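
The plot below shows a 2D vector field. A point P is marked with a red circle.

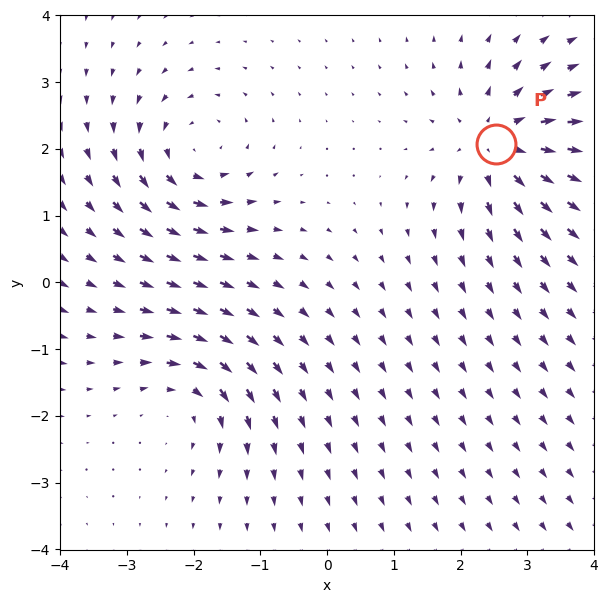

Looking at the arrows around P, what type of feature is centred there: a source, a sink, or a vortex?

At P (2.5, 2.1) the arrows spread outward. Divergence about +6, curl ≈0 — positive divergence with near-zero curl is a source.

source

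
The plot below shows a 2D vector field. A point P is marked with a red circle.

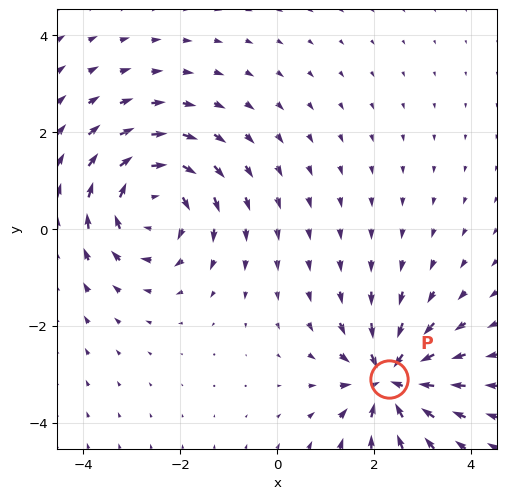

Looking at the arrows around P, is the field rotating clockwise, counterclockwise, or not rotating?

Near P at (2.3, -3.1) the arrows show no circulation. The curl there is ≈0.

not rotating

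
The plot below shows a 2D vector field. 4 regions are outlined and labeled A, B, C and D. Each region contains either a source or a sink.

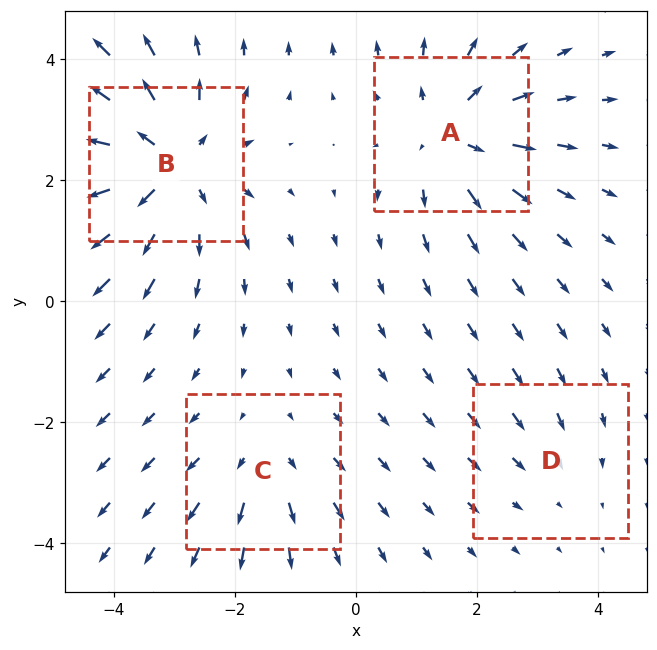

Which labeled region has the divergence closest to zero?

D

Divergence at each region's feature centre — A: about +5, B: about +7, C: about +3, D: about -2. Region D is closest to zero.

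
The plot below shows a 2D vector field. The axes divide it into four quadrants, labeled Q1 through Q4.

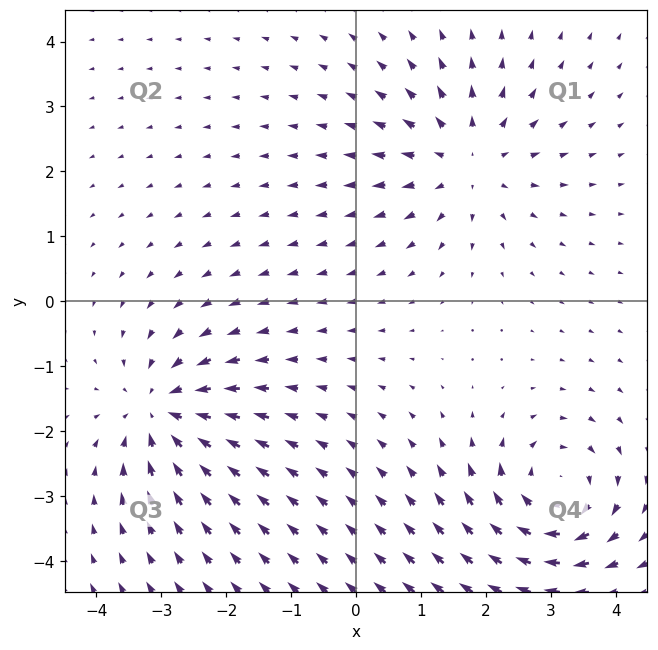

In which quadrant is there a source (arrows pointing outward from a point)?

Q1

The source sits at approximately (1.7, 2.2), which lies in quadrant Q1. The divergence there is about +4, positive as expected for a source.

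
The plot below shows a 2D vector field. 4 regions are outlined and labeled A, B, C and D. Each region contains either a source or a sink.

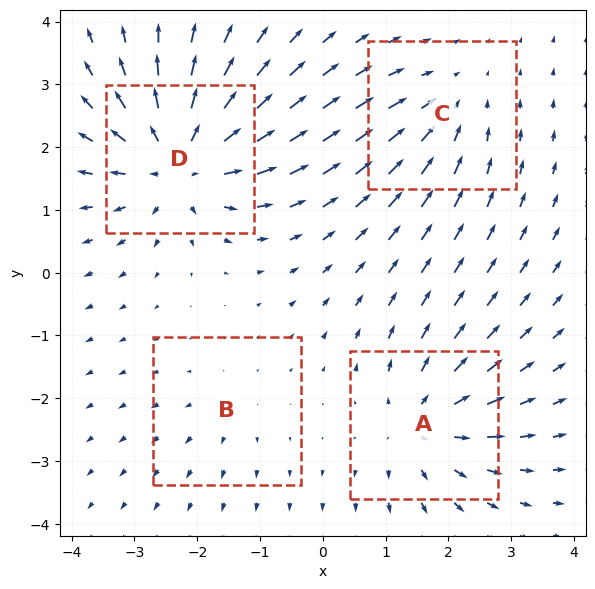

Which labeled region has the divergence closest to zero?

B

Divergence at each region's feature centre — A: about +5, B: about +2, C: about -3, D: about +7. Region B is closest to zero.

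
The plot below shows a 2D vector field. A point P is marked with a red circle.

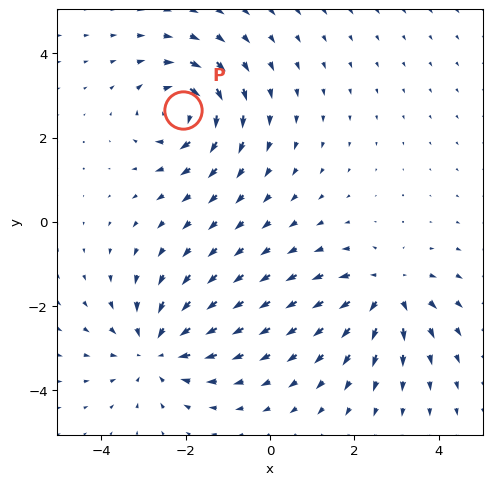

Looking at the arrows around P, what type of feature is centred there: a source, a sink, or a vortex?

At P (-2.1, 2.6) the arrows circulate clockwise. Divergence ≈0, curl about -4 — near-zero divergence with nonzero curl is a vortex.

vortex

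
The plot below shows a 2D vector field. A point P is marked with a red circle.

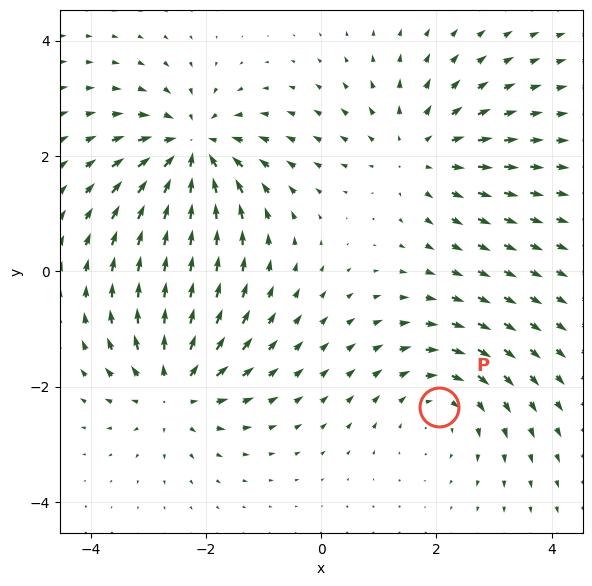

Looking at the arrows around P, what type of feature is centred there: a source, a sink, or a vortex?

vortex

At P (2.1, -2.4) the arrows circulate clockwise. Divergence ≈0, curl about -2 — near-zero divergence with nonzero curl is a vortex.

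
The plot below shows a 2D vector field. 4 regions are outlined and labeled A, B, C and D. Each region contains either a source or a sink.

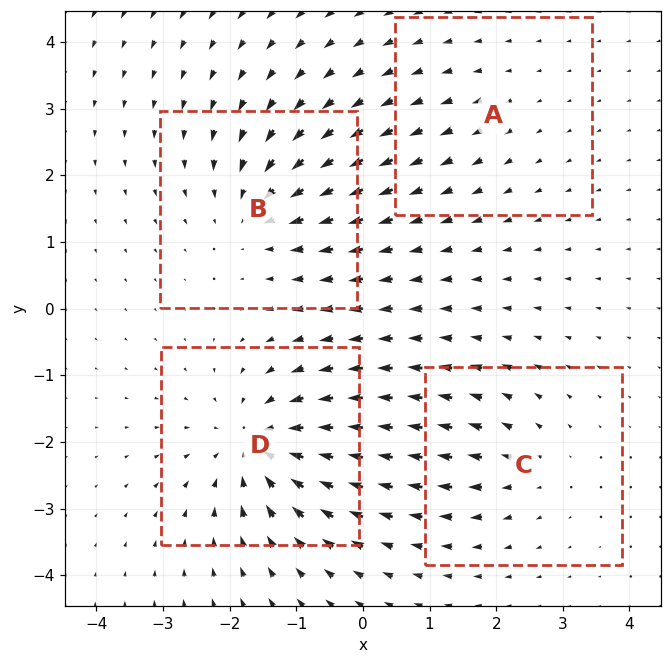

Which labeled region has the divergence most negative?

D

Divergence at each region's feature centre — A: about +2, B: about -5, C: about +3, D: about -6. Region D is most negative.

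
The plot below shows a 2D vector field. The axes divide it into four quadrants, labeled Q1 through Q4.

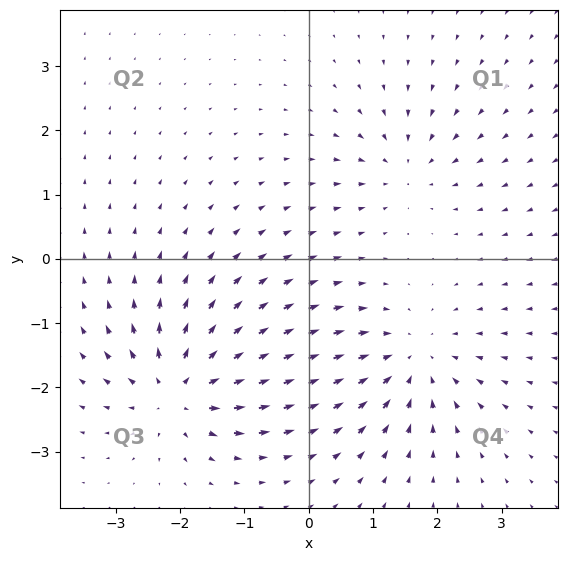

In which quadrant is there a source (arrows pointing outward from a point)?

Q3

The source sits at approximately (-2.0, -2.0), which lies in quadrant Q3. The divergence there is about +6, positive as expected for a source.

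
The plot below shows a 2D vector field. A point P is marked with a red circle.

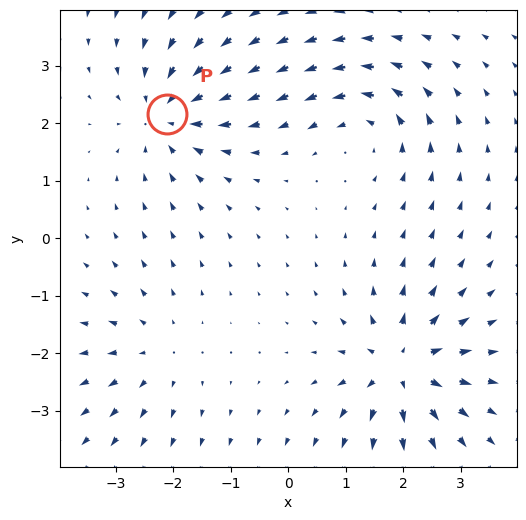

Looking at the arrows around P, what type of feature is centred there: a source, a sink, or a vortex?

sink

At P (-2.1, 2.2) the arrows converge inward. Divergence about -5, curl ≈0 — negative divergence with near-zero curl is a sink.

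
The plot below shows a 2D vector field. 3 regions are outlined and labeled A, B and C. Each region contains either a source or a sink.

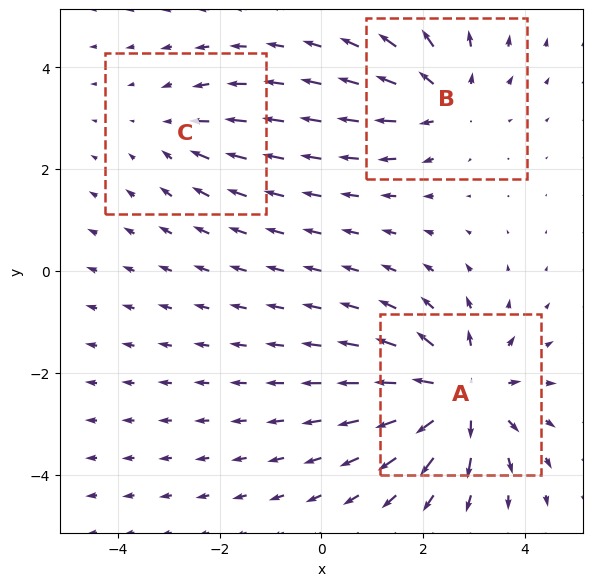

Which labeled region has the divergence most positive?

Divergence at each region's feature centre — A: about +5, B: about +3, C: about -2. Region A is most positive.

A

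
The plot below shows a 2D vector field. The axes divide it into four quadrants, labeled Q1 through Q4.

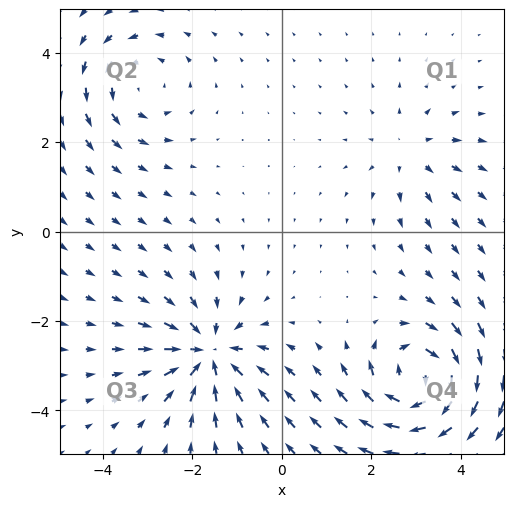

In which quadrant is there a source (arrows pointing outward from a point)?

The source sits at approximately (2.9, 1.8), which lies in quadrant Q1. The divergence there is about +3, positive as expected for a source.

Q1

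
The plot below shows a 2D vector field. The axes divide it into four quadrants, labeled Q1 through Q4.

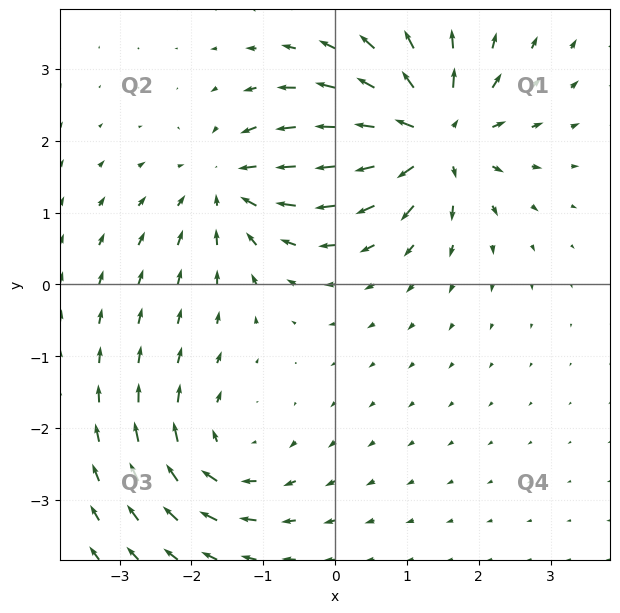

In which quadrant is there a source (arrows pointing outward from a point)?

The source sits at approximately (1.4, 2.1), which lies in quadrant Q1. The divergence there is about +6, positive as expected for a source.

Q1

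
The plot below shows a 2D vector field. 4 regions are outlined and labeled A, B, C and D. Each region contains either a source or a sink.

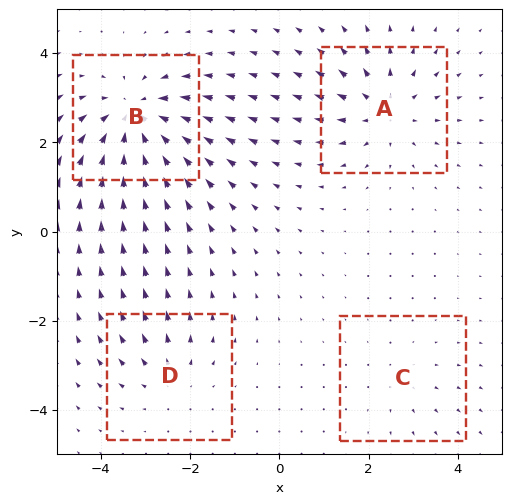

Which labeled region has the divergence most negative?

B

Divergence at each region's feature centre — A: about +4, B: about -6, C: about +2, D: about +3. Region B is most negative.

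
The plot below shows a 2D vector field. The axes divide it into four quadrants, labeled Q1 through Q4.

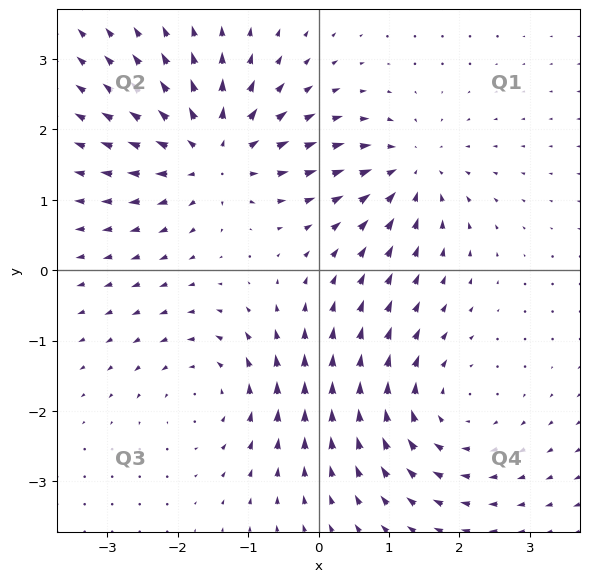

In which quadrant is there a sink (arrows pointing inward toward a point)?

The sink sits at approximately (1.3, 1.4), which lies in quadrant Q1. The divergence there is about -4, negative as expected for a sink.

Q1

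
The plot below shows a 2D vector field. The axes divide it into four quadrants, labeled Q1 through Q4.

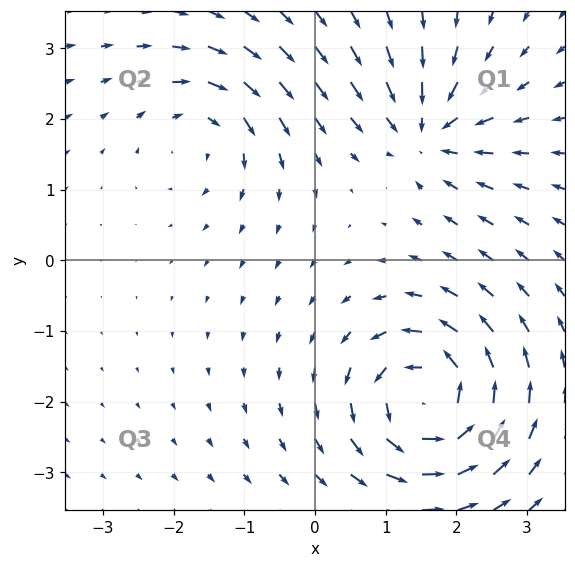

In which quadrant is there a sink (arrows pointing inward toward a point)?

Q1

The sink sits at approximately (1.6, 1.8), which lies in quadrant Q1. The divergence there is about -4, negative as expected for a sink.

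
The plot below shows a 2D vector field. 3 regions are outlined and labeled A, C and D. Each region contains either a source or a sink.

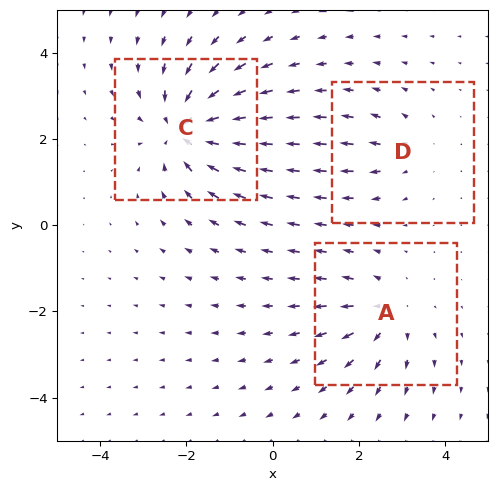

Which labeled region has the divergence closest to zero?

Divergence at each region's feature centre — A: about +3, C: about -5, D: about +2. Region D is closest to zero.

D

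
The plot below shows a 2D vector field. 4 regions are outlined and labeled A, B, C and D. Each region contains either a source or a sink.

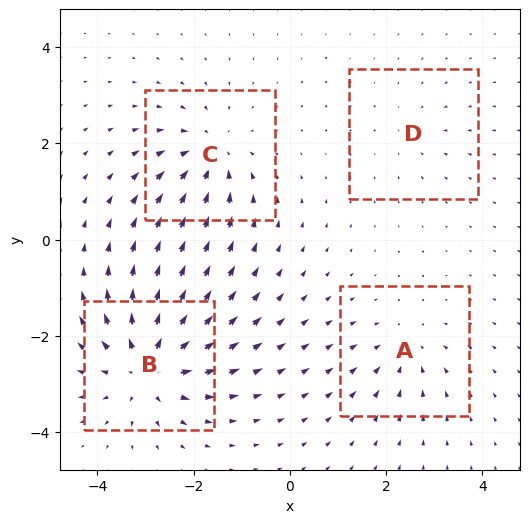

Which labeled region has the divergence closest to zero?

Divergence at each region's feature centre — A: about -4, B: about +8, C: about -6, D: about -2. Region D is closest to zero.

D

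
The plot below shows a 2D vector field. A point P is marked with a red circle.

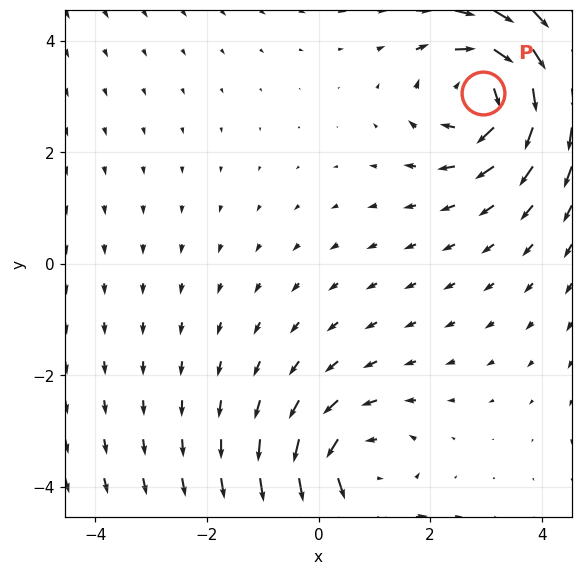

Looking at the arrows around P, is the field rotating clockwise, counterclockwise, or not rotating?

clockwise

Near P at (2.9, 3.1) the arrows circulate clockwise. The curl (z-component) there is about -3; negative curl means clockwise rotation.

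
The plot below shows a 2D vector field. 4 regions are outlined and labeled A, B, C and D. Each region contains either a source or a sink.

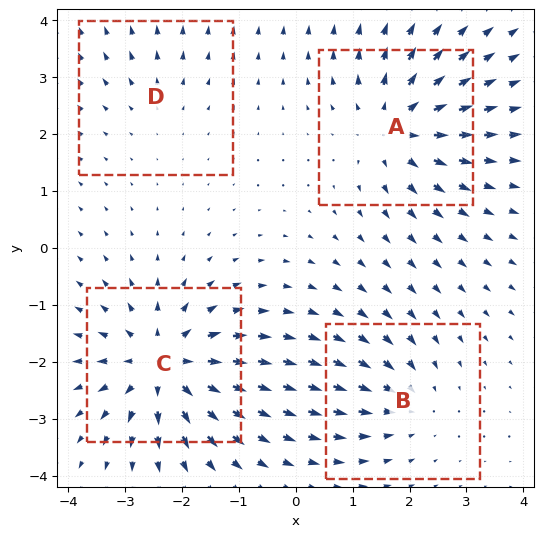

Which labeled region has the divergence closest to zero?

Divergence at each region's feature centre — A: about +6, B: about -4, C: about +7, D: about +2. Region D is closest to zero.

D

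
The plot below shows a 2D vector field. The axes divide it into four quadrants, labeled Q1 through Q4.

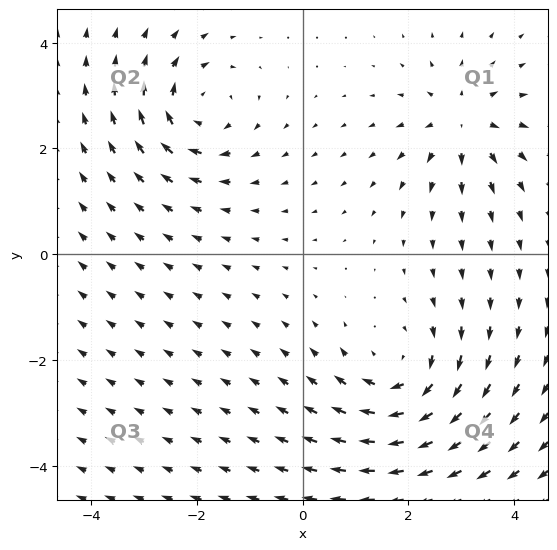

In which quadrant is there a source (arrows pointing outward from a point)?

Q1

The source sits at approximately (3.0, 2.5), which lies in quadrant Q1. The divergence there is about +4, positive as expected for a source.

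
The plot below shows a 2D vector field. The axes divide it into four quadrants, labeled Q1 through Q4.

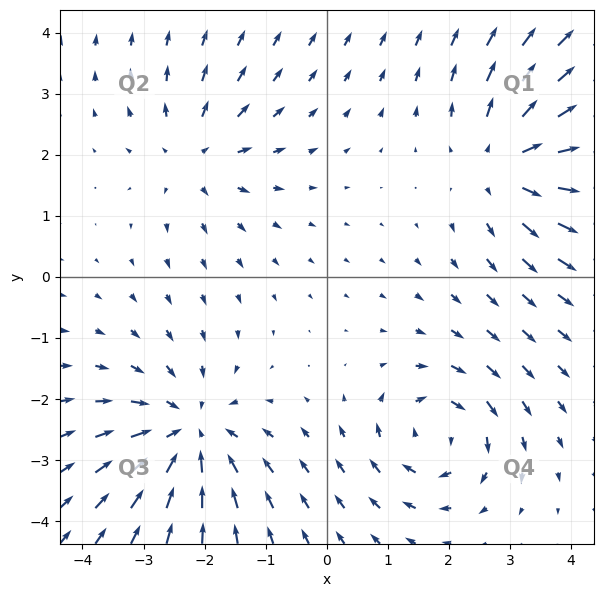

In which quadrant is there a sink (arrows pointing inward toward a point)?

Q3

The sink sits at approximately (-2.3, -2.6), which lies in quadrant Q3. The divergence there is about -4, negative as expected for a sink.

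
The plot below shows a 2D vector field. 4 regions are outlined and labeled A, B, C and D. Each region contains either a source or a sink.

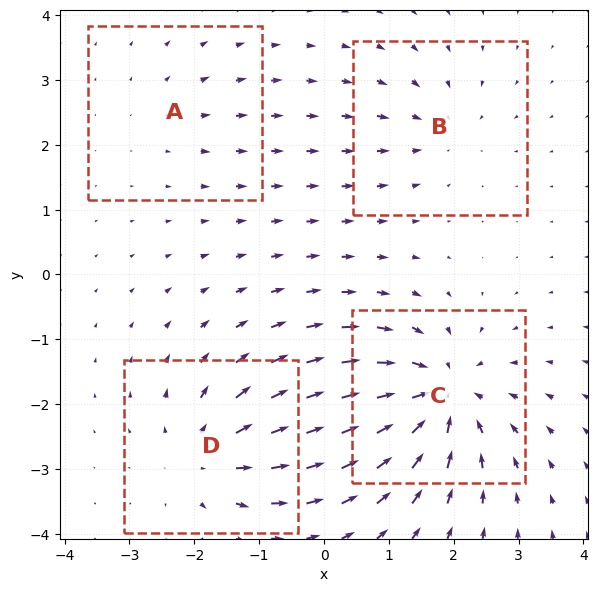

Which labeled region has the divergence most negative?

Divergence at each region's feature centre — A: about +2, B: about -3, C: about -7, D: about +5. Region C is most negative.

C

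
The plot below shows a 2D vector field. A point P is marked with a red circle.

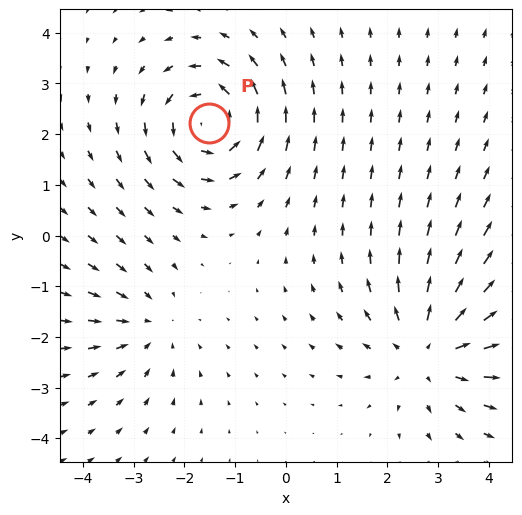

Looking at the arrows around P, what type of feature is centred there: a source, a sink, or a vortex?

vortex

At P (-1.5, 2.2) the arrows circulate counterclockwise. Divergence ≈0, curl about +4 — near-zero divergence with nonzero curl is a vortex.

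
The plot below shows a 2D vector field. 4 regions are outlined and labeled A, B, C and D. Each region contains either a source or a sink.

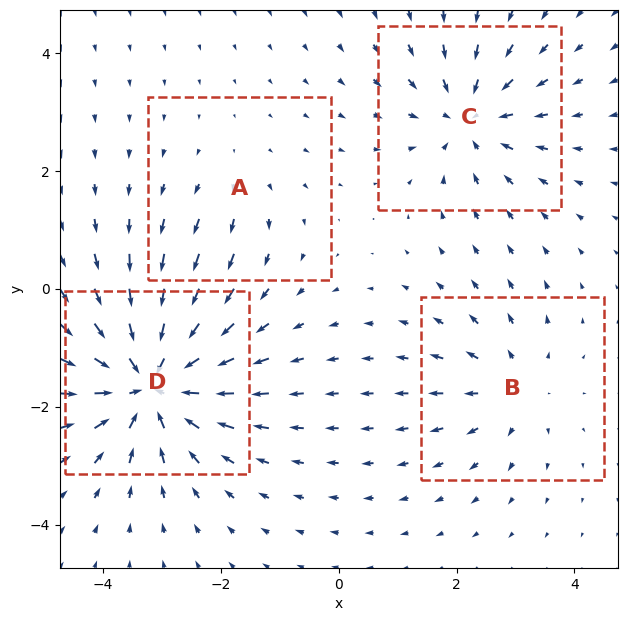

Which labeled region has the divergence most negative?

Divergence at each region's feature centre — A: about +2, B: about +3, C: about -5, D: about -8. Region D is most negative.

D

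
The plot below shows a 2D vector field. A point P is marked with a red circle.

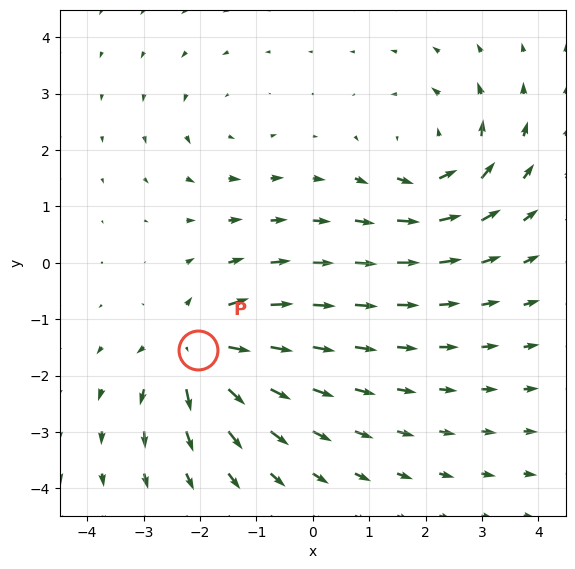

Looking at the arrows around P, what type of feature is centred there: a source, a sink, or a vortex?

At P (-2.0, -1.6) the arrows spread outward. Divergence about +6, curl ≈0 — positive divergence with near-zero curl is a source.

source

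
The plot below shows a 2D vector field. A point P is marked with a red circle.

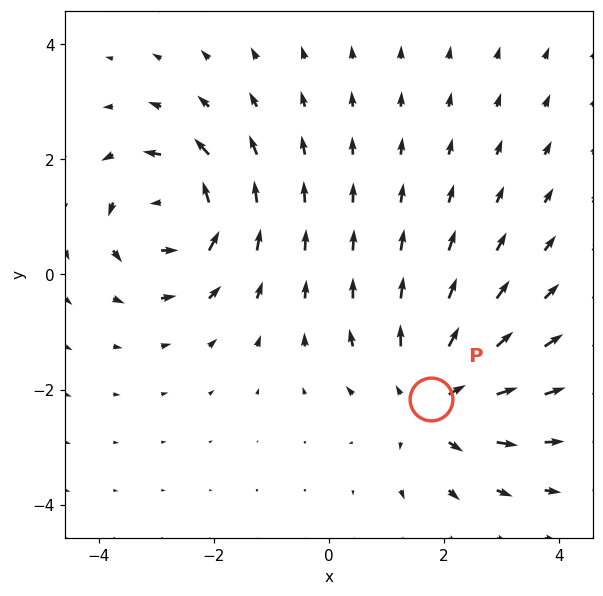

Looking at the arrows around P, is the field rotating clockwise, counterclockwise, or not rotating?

not rotating

Near P at (1.8, -2.2) the arrows show no circulation. The curl there is ≈0.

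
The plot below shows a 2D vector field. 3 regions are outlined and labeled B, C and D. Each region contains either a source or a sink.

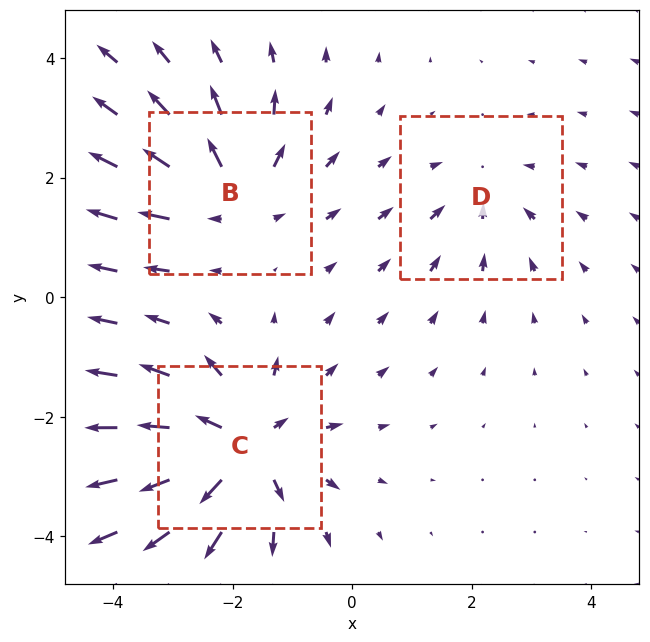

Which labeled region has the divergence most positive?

C

Divergence at each region's feature centre — B: about +4, C: about +5, D: about -2. Region C is most positive.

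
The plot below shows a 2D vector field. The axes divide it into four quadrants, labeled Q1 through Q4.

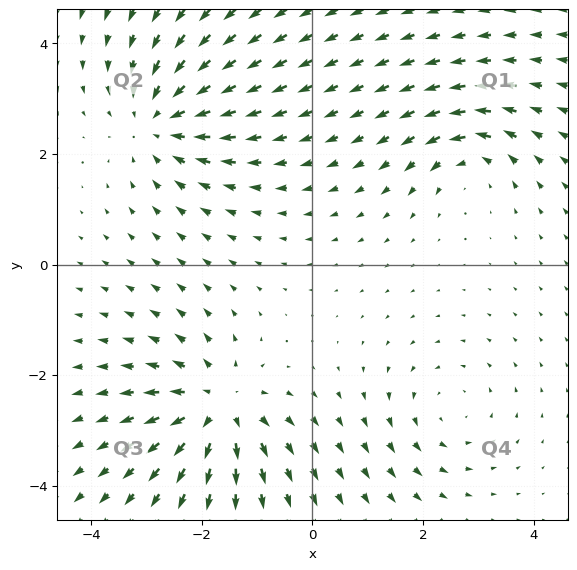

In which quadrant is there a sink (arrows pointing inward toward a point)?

The sink sits at approximately (-2.7, 2.6), which lies in quadrant Q2. The divergence there is about -4, negative as expected for a sink.

Q2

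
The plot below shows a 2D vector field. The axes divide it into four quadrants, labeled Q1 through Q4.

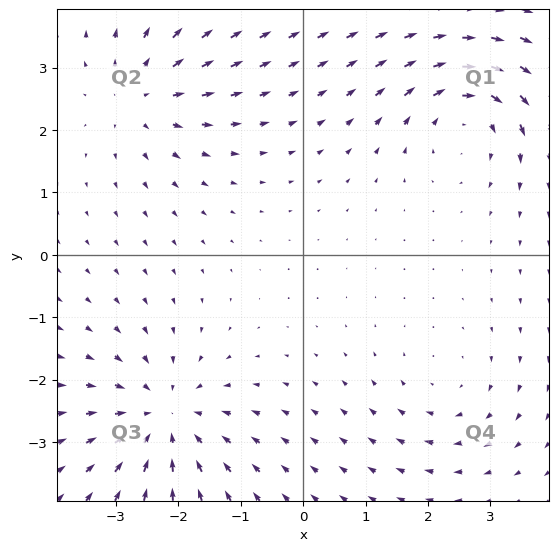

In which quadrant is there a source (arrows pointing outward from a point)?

Q2

The source sits at approximately (-2.6, 2.5), which lies in quadrant Q2. The divergence there is about +4, positive as expected for a source.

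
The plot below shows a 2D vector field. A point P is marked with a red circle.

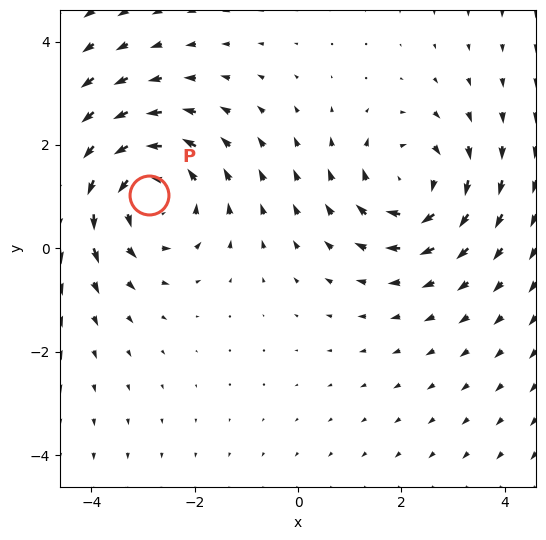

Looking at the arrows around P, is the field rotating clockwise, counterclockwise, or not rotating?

Near P at (-2.9, 1.0) the arrows circulate counterclockwise. The curl (z-component) there is about +3; positive curl means counterclockwise rotation.

counterclockwise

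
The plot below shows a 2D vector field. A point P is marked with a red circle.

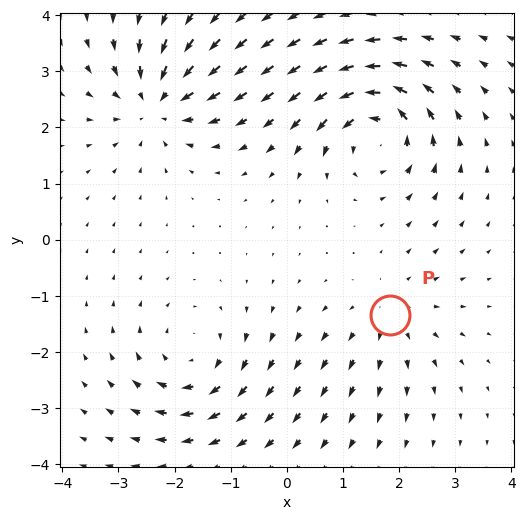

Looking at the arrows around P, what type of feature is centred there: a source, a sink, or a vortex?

At P (1.8, -1.3) the arrows spread outward. Divergence about +3, curl ≈0 — positive divergence with near-zero curl is a source.

source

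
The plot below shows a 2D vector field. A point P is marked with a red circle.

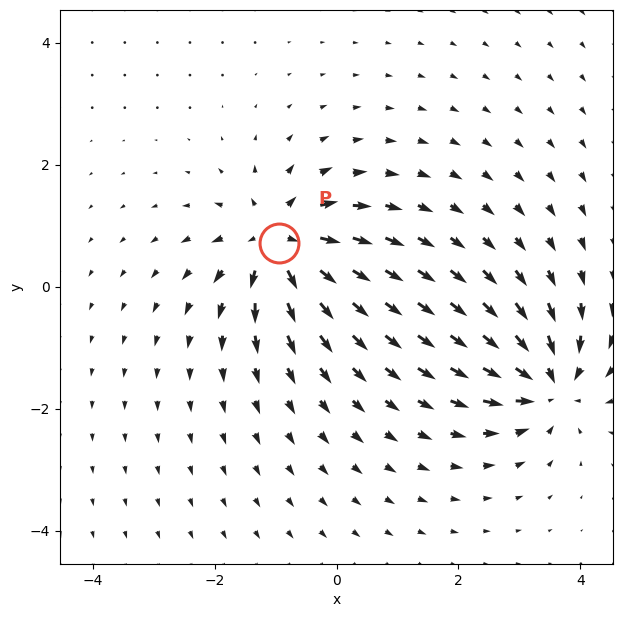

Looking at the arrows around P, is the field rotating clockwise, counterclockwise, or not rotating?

Near P at (-0.9, 0.7) the arrows show no circulation. The curl there is ≈0.

not rotating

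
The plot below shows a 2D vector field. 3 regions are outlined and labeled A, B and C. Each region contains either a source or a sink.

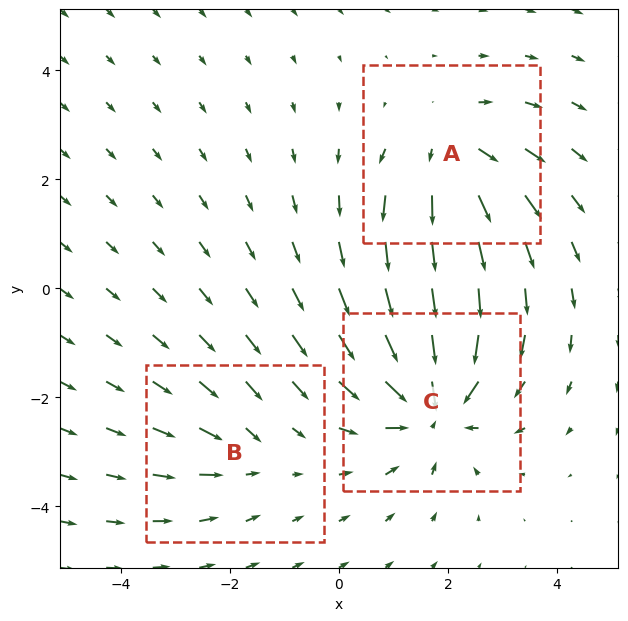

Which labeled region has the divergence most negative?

C

Divergence at each region's feature centre — A: about +3, B: about -2, C: about -5. Region C is most negative.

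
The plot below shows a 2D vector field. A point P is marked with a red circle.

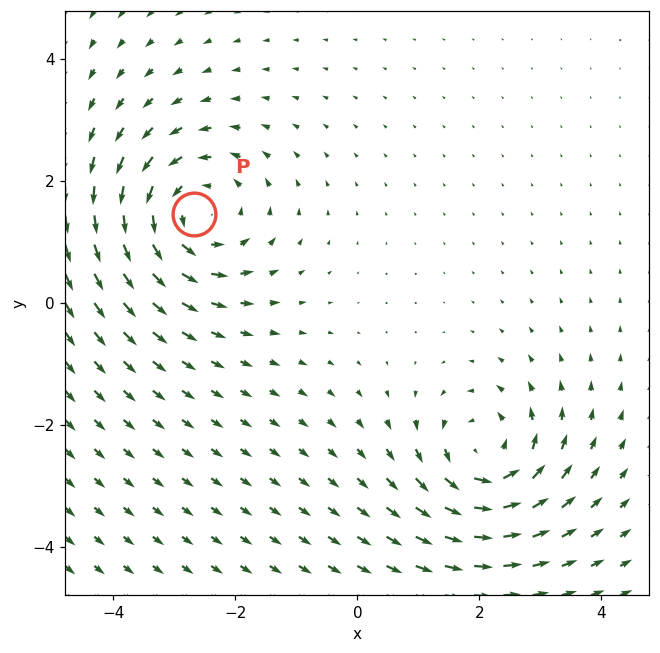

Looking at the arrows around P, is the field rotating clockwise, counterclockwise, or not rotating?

counterclockwise

Near P at (-2.7, 1.5) the arrows circulate counterclockwise. The curl (z-component) there is about +5; positive curl means counterclockwise rotation.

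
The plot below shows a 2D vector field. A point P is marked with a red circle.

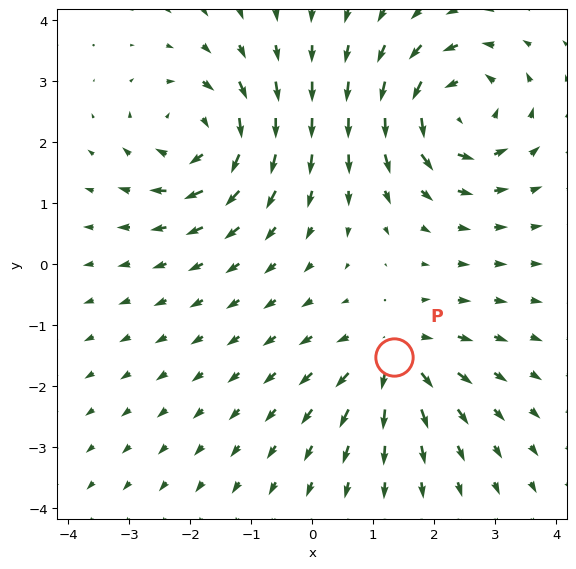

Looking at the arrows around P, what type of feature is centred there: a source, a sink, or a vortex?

At P (1.3, -1.5) the arrows spread outward. Divergence about +5, curl ≈0 — positive divergence with near-zero curl is a source.

source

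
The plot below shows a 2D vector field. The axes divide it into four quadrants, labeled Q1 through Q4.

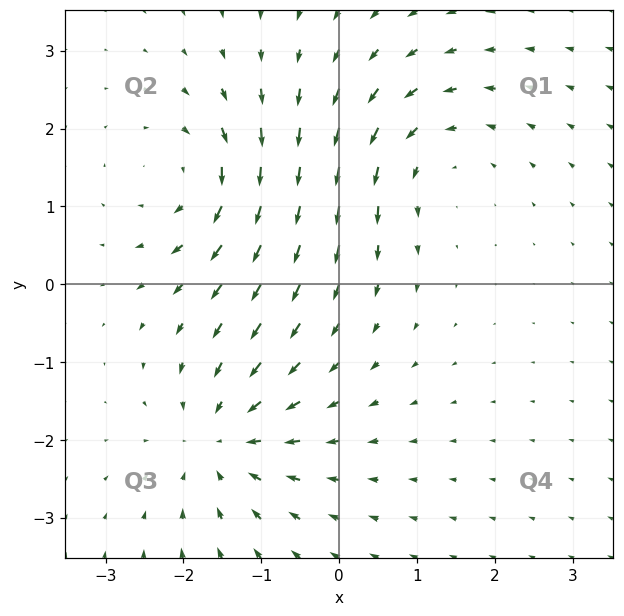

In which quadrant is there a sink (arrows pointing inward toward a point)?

The sink sits at approximately (-1.5, -2.0), which lies in quadrant Q3. The divergence there is about -5, negative as expected for a sink.

Q3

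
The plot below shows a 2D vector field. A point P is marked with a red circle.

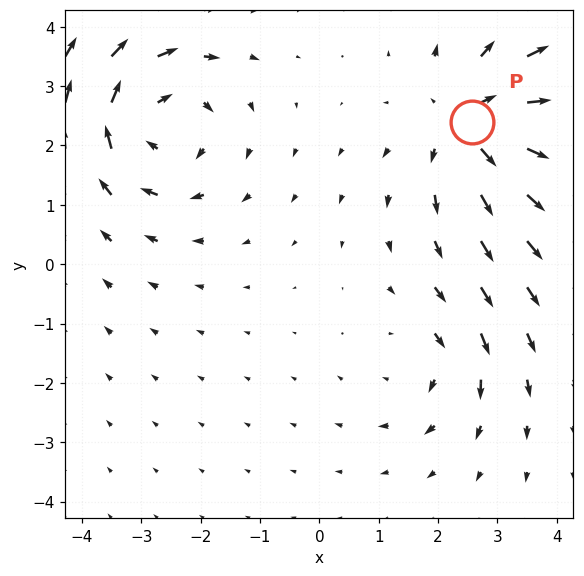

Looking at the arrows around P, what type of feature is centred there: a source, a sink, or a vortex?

source

At P (2.6, 2.4) the arrows spread outward. Divergence about +5, curl ≈0 — positive divergence with near-zero curl is a source.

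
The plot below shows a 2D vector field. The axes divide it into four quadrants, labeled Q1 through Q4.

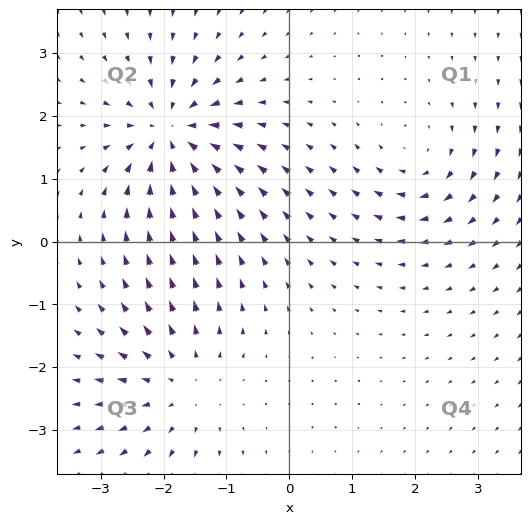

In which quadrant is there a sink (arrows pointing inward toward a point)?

The sink sits at approximately (-1.9, 1.7), which lies in quadrant Q2. The divergence there is about -7, negative as expected for a sink.

Q2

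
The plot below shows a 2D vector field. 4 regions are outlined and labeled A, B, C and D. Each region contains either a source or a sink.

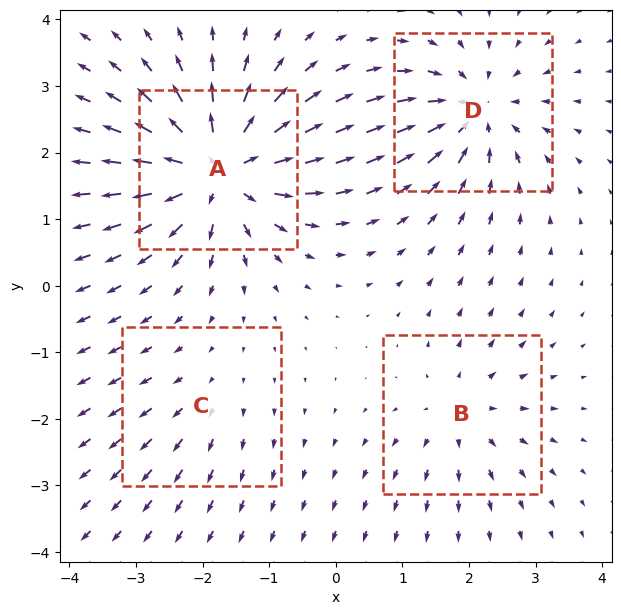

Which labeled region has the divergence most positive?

Divergence at each region's feature centre — A: about +9, B: about +4, C: about +2, D: about -6. Region A is most positive.

A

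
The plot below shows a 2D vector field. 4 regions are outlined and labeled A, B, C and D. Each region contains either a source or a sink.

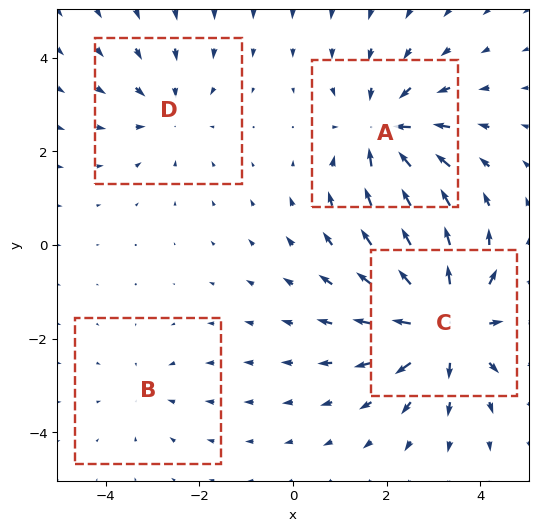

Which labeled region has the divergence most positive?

Divergence at each region's feature centre — A: about -5, B: about -2, C: about +6, D: about -3. Region C is most positive.

C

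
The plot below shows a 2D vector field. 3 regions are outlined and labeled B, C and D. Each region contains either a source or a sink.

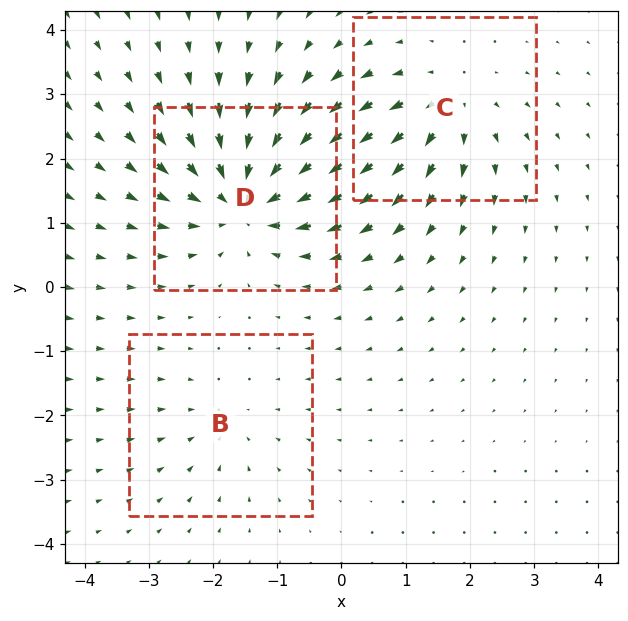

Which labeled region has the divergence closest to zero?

Divergence at each region's feature centre — B: about -2, C: about +3, D: about -5. Region B is closest to zero.

B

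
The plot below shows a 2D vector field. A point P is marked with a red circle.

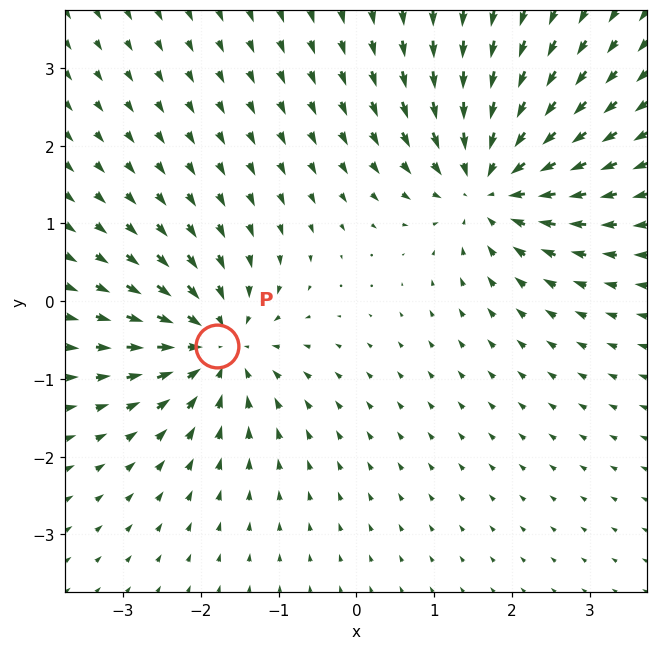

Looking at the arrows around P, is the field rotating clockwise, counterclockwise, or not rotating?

Near P at (-1.8, -0.6) the arrows show no circulation. The curl there is ≈0.

not rotating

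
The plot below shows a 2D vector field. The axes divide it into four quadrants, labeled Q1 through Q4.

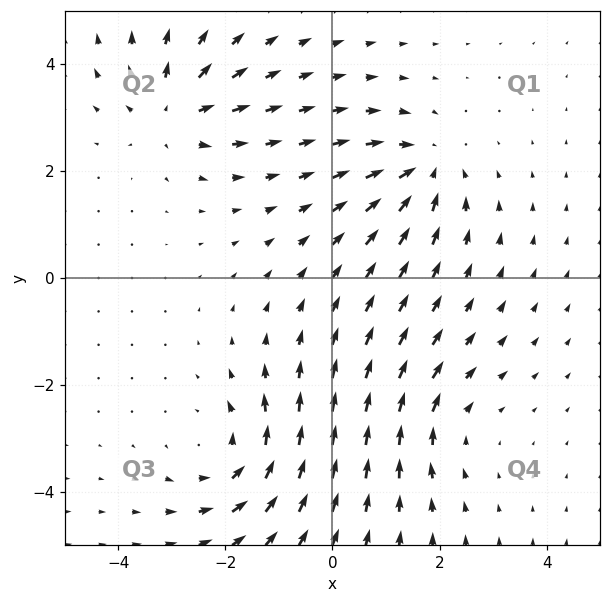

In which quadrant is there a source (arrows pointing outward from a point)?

Q2

The source sits at approximately (-3.0, 3.1), which lies in quadrant Q2. The divergence there is about +4, positive as expected for a source.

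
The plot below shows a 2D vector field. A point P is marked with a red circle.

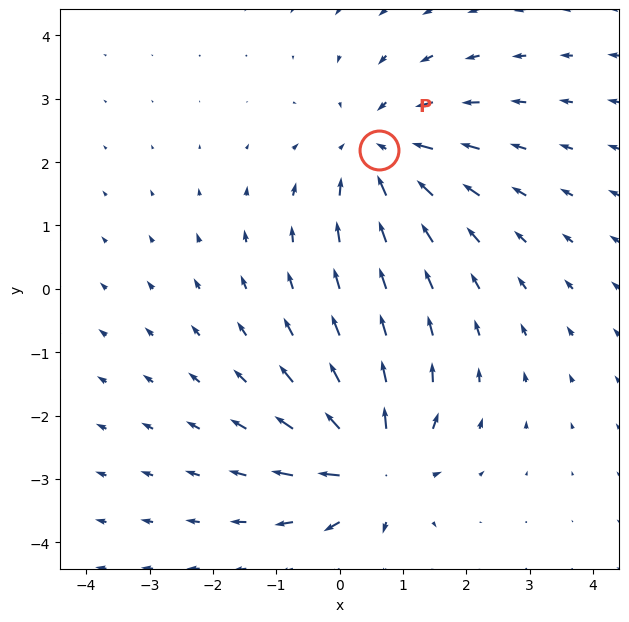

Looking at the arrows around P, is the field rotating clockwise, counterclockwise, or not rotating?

Near P at (0.6, 2.2) the arrows show no circulation. The curl there is ≈0.

not rotating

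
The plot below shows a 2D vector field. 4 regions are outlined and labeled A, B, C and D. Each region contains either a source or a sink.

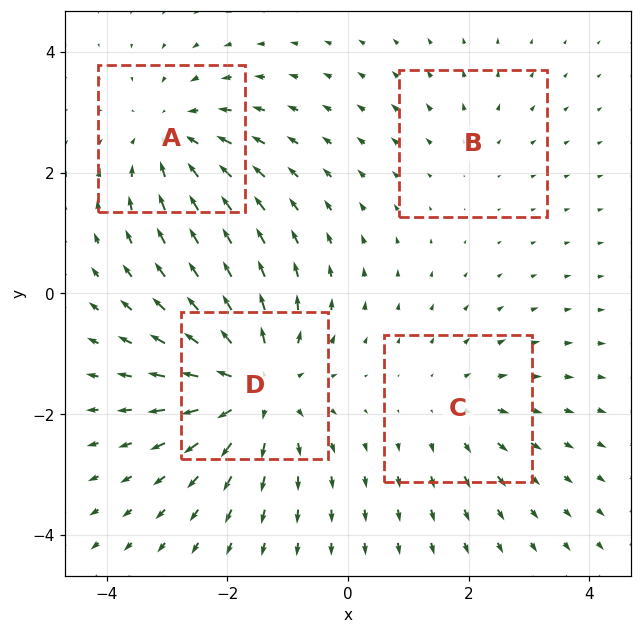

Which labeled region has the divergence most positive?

D

Divergence at each region's feature centre — A: about -4, B: about +2, C: about +3, D: about +6. Region D is most positive.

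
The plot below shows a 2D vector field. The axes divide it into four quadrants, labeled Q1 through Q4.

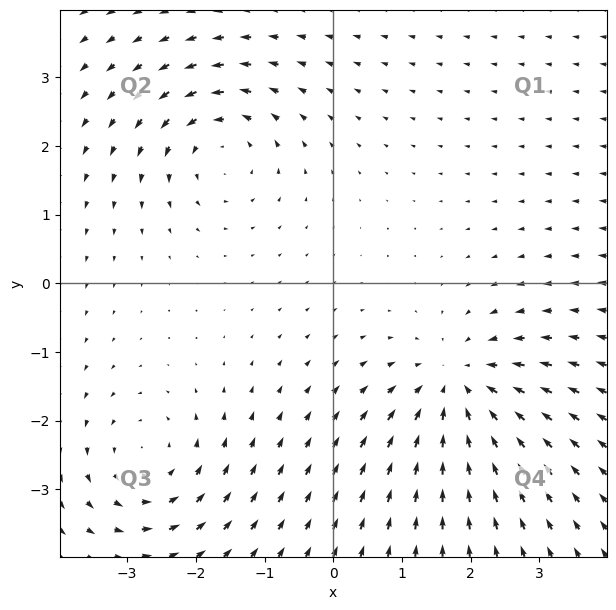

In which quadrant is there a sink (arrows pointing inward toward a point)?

The sink sits at approximately (1.8, -1.5), which lies in quadrant Q4. The divergence there is about -5, negative as expected for a sink.

Q4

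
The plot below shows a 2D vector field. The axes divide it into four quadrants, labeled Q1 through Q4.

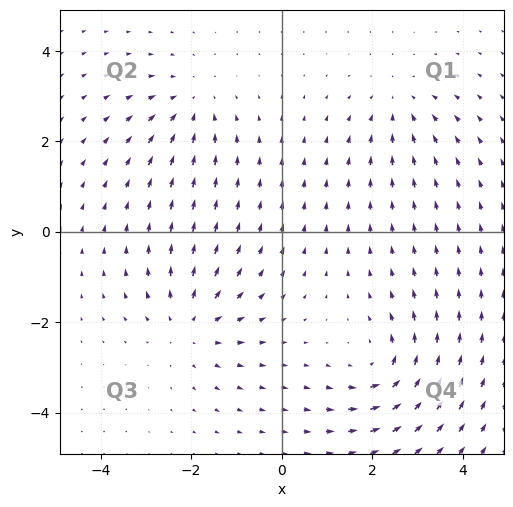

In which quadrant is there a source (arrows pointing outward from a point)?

The source sits at approximately (-2.0, -2.1), which lies in quadrant Q3. The divergence there is about +4, positive as expected for a source.

Q3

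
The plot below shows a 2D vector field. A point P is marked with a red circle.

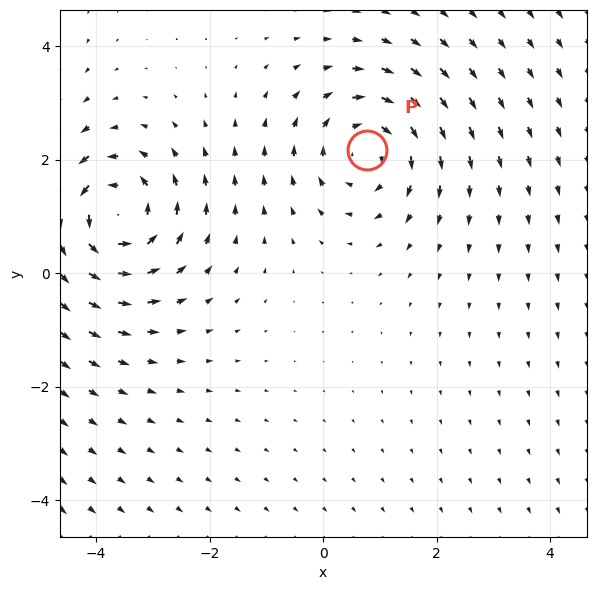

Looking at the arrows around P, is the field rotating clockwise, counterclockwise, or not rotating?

Near P at (0.8, 2.2) the arrows circulate clockwise. The curl (z-component) there is about -3; negative curl means clockwise rotation.

clockwise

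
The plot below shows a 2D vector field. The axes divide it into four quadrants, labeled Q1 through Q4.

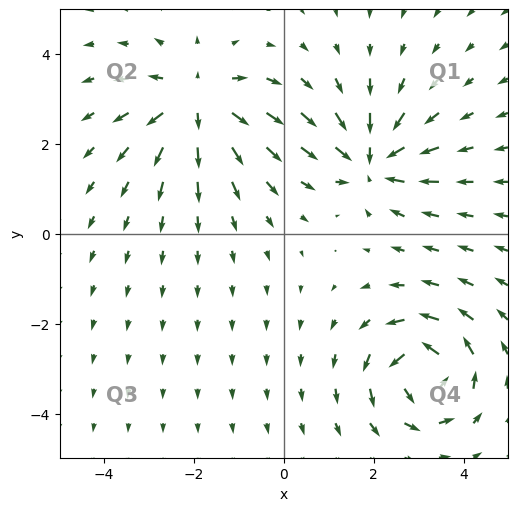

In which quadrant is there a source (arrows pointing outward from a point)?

The source sits at approximately (-1.9, 2.9), which lies in quadrant Q2. The divergence there is about +4, positive as expected for a source.

Q2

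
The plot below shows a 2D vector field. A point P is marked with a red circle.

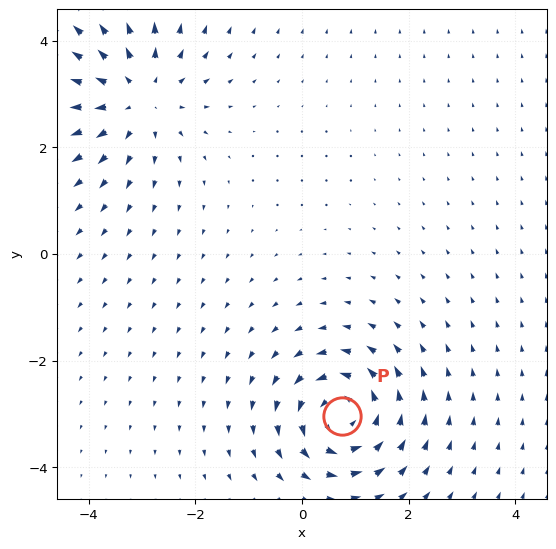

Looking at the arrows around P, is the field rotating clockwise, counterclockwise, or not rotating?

counterclockwise

Near P at (0.8, -3.0) the arrows circulate counterclockwise. The curl (z-component) there is about +4; positive curl means counterclockwise rotation.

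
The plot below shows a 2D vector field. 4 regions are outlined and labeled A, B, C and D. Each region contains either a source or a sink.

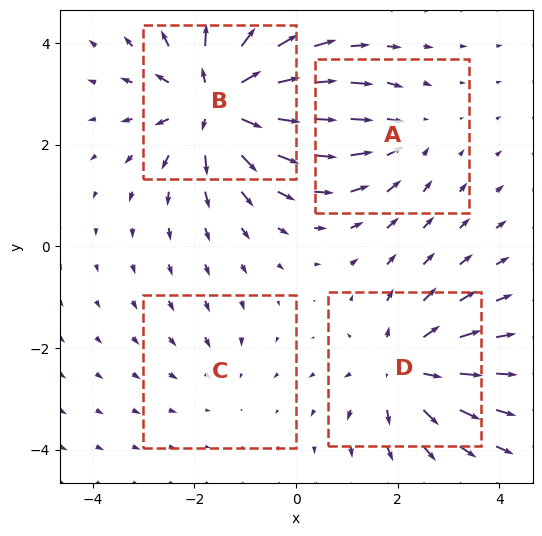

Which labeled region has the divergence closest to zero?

Divergence at each region's feature centre — A: about -3, B: about +7, C: about -2, D: about +5. Region C is closest to zero.

C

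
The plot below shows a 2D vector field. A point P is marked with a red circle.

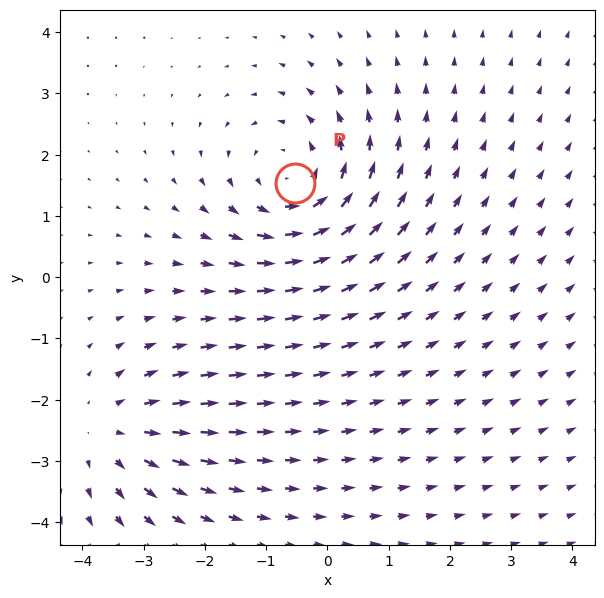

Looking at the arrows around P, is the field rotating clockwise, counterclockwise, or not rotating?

Near P at (-0.5, 1.5) the arrows circulate counterclockwise. The curl (z-component) there is about +4; positive curl means counterclockwise rotation.

counterclockwise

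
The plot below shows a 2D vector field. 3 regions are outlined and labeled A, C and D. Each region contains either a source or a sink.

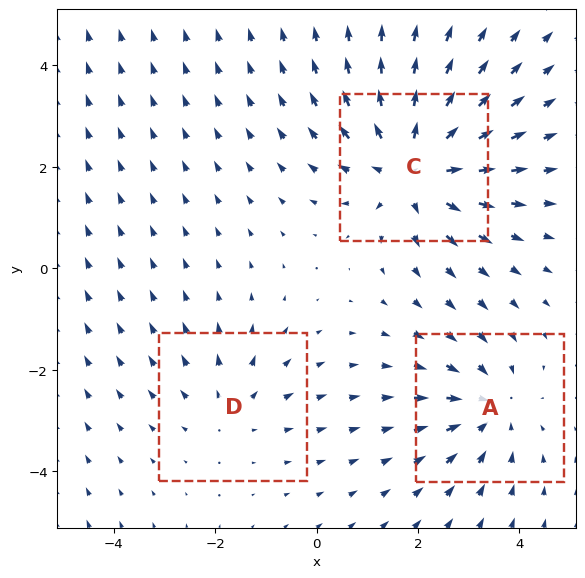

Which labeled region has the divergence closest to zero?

Divergence at each region's feature centre — A: about -3, C: about +4, D: about +2. Region D is closest to zero.

D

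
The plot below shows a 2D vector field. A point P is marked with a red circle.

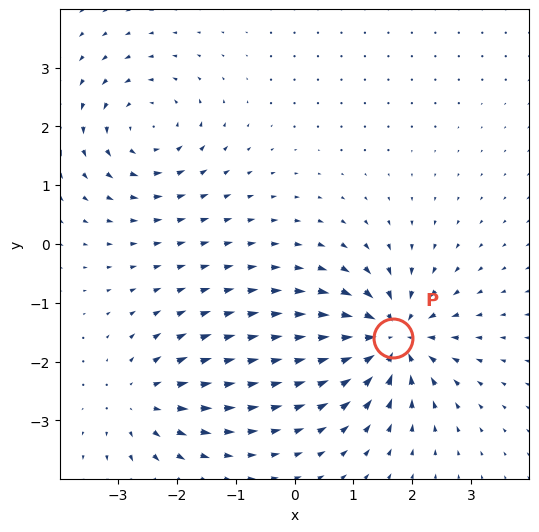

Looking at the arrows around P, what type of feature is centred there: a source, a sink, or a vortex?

sink

At P (1.7, -1.6) the arrows converge inward. Divergence about -7, curl ≈0 — negative divergence with near-zero curl is a sink.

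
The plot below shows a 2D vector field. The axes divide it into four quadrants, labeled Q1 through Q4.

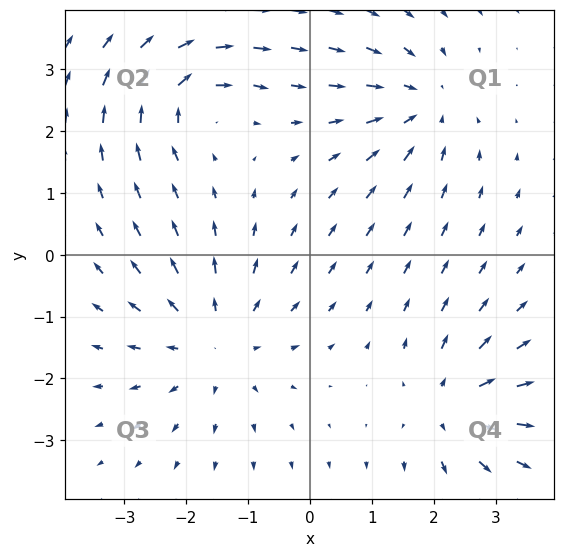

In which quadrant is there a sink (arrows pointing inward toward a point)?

The sink sits at approximately (1.8, 2.4), which lies in quadrant Q1. The divergence there is about -3, negative as expected for a sink.

Q1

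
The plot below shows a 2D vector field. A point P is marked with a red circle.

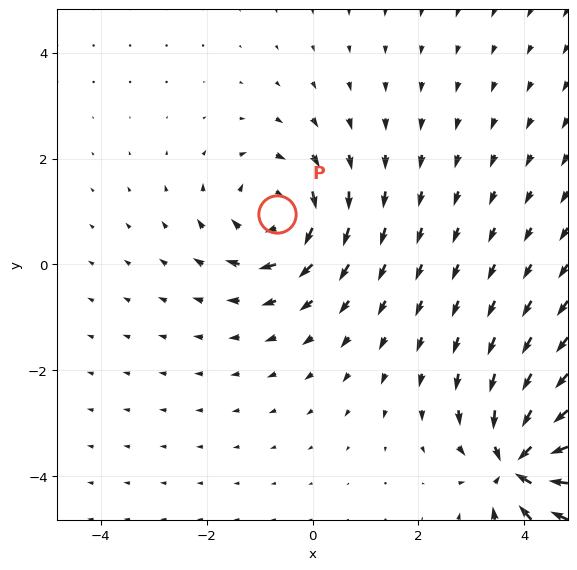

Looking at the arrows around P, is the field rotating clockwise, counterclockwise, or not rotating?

Near P at (-0.7, 1.0) the arrows circulate clockwise. The curl (z-component) there is about -3; negative curl means clockwise rotation.

clockwise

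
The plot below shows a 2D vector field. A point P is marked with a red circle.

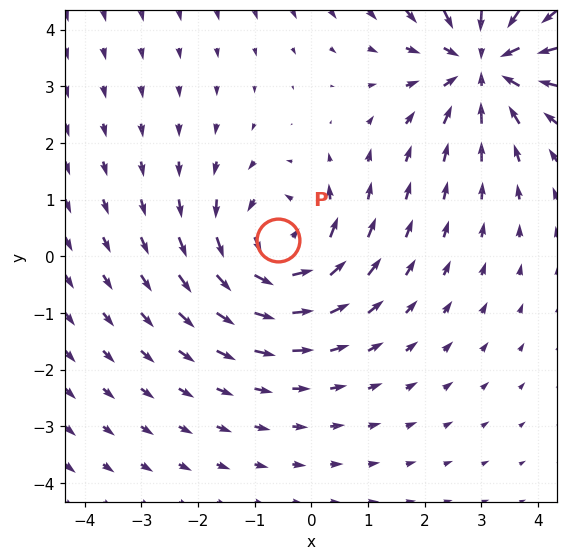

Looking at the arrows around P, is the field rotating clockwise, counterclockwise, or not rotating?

counterclockwise

Near P at (-0.6, 0.3) the arrows circulate counterclockwise. The curl (z-component) there is about +4; positive curl means counterclockwise rotation.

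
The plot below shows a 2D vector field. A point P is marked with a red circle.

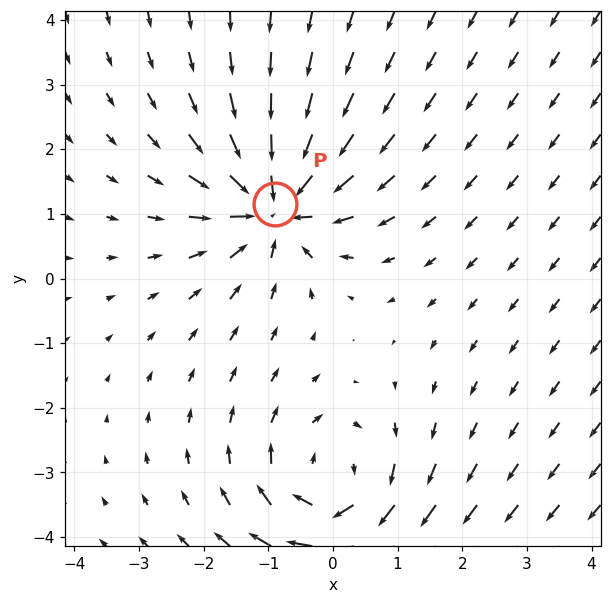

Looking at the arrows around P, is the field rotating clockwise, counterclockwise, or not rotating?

Near P at (-0.9, 1.1) the arrows show no circulation. The curl there is ≈0.

not rotating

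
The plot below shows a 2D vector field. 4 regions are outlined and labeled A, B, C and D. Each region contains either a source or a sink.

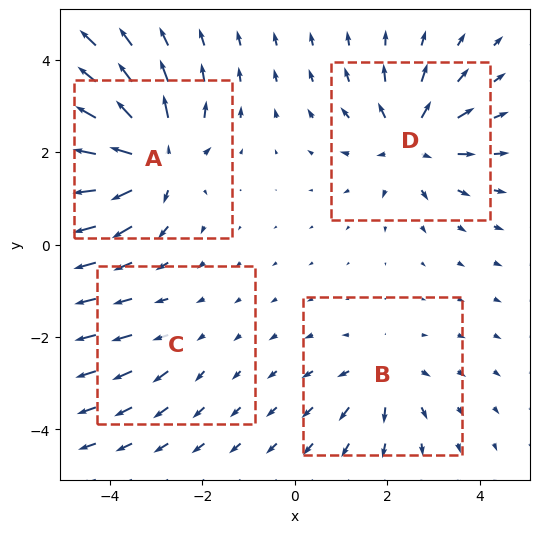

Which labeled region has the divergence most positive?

Divergence at each region's feature centre — A: about +9, B: about +4, C: about +2, D: about +6. Region A is most positive.

A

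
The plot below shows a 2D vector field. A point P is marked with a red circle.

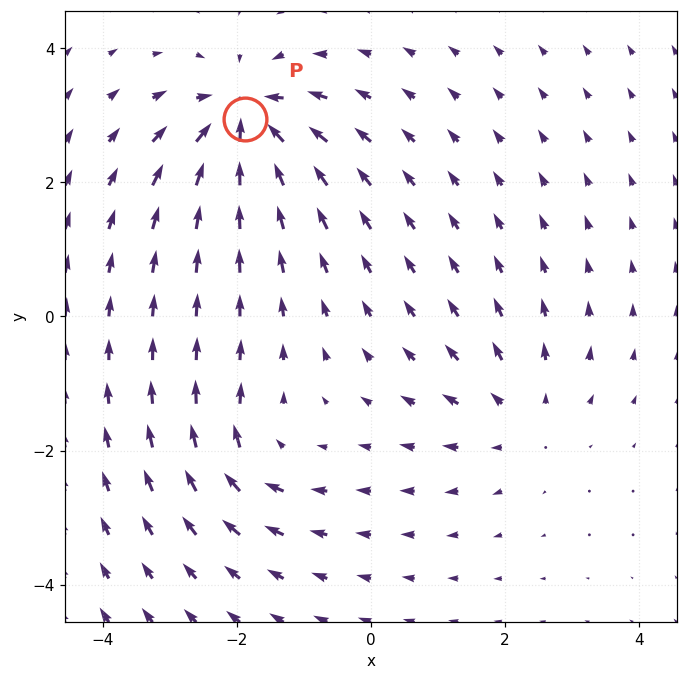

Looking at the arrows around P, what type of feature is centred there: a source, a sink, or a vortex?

At P (-1.9, 2.9) the arrows converge inward. Divergence about -7, curl ≈0 — negative divergence with near-zero curl is a sink.

sink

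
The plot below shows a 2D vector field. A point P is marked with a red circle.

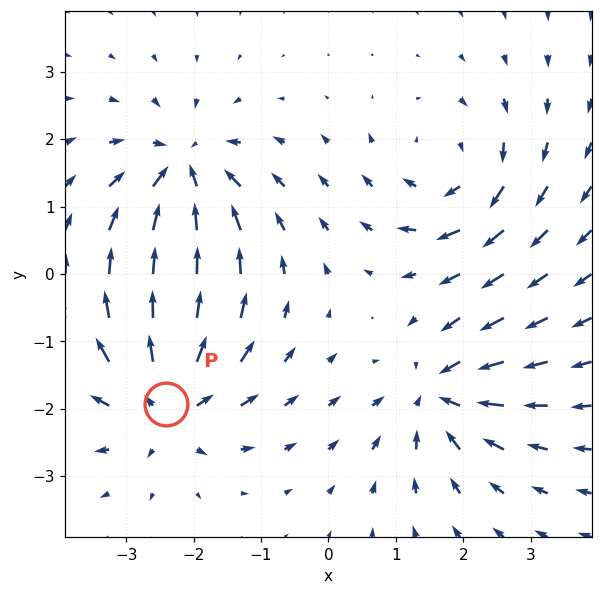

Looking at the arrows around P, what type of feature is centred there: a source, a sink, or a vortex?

At P (-2.4, -1.9) the arrows spread outward. Divergence about +5, curl ≈0 — positive divergence with near-zero curl is a source.

source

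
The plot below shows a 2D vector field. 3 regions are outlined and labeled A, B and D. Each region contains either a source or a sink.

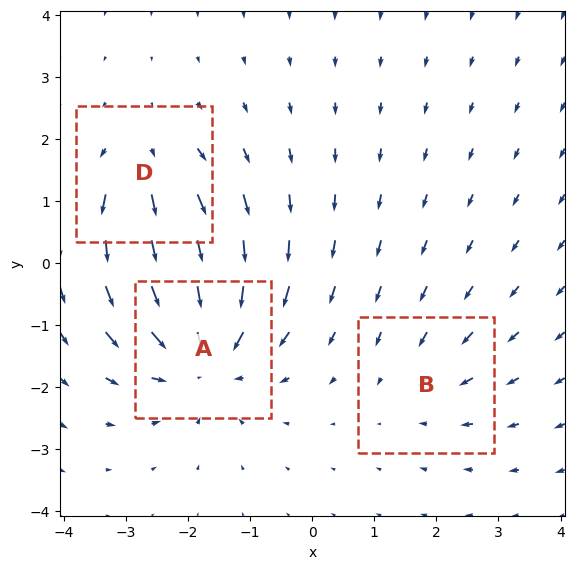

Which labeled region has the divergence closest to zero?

Divergence at each region's feature centre — A: about -5, B: about -2, D: about +3. Region B is closest to zero.

B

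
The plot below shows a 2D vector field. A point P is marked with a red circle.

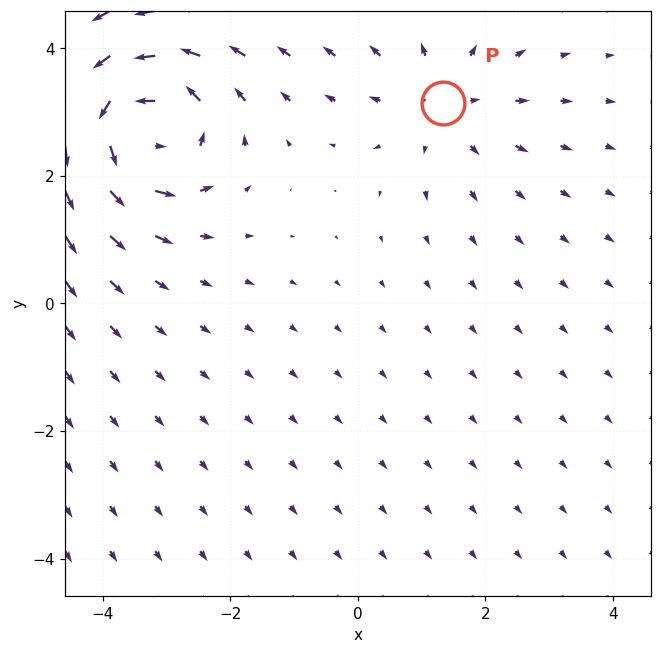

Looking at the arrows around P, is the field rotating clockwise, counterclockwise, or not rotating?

not rotating

Near P at (1.3, 3.1) the arrows show no circulation. The curl there is ≈0.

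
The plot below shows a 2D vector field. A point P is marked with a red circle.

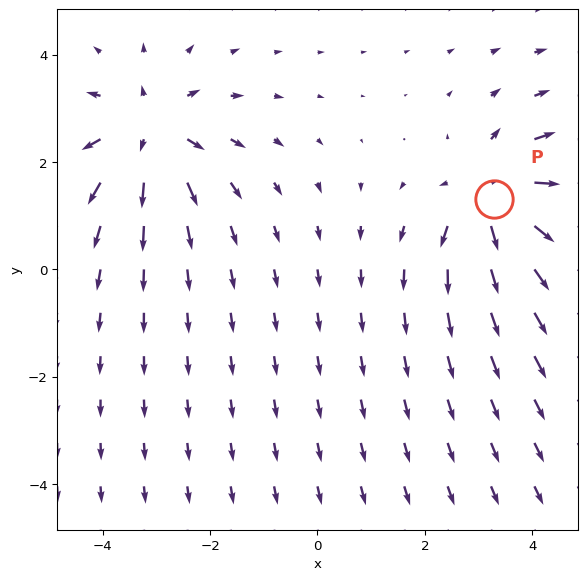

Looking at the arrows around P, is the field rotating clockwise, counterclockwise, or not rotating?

Near P at (3.3, 1.3) the arrows show no circulation. The curl there is ≈0.

not rotating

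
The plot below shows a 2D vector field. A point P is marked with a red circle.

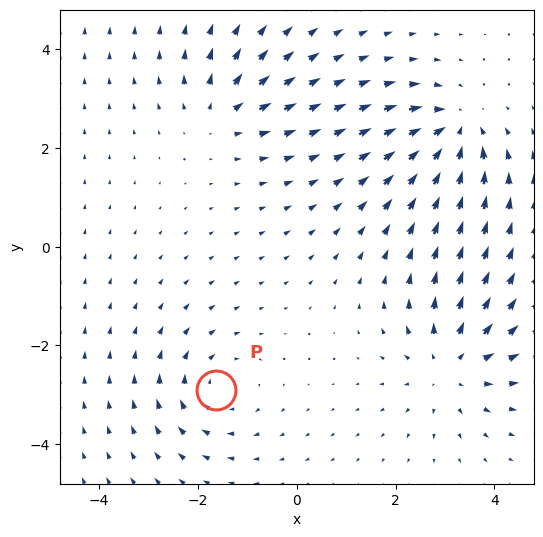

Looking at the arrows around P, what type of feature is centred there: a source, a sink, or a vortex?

At P (-1.6, -2.9) the arrows circulate clockwise. Divergence ≈0, curl about -4 — near-zero divergence with nonzero curl is a vortex.

vortex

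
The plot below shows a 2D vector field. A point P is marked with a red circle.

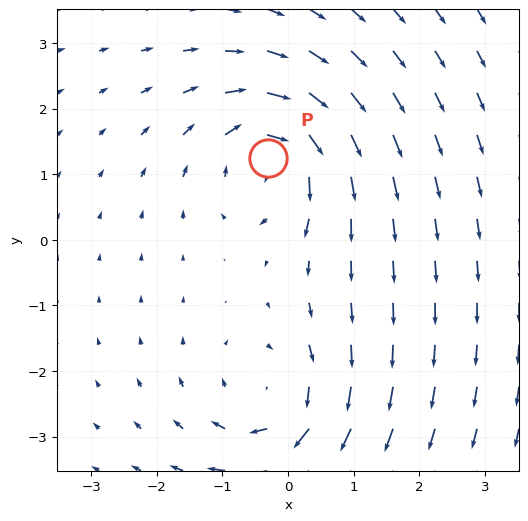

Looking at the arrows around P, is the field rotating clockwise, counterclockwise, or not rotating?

clockwise

Near P at (-0.3, 1.3) the arrows circulate clockwise. The curl (z-component) there is about -5; negative curl means clockwise rotation.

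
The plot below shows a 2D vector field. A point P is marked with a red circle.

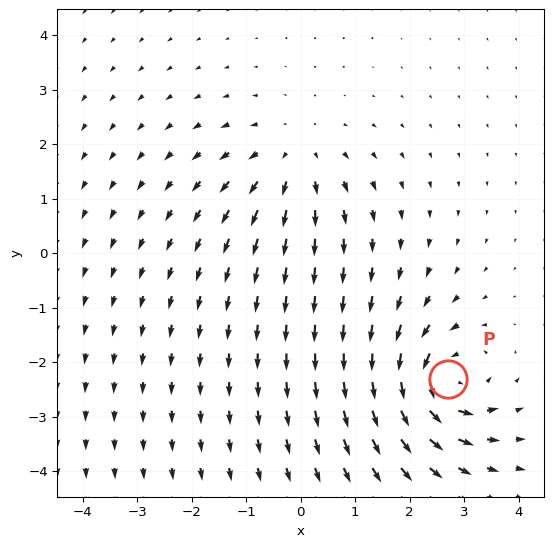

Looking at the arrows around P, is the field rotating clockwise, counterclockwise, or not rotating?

counterclockwise

Near P at (2.7, -2.3) the arrows circulate counterclockwise. The curl (z-component) there is about +7; positive curl means counterclockwise rotation.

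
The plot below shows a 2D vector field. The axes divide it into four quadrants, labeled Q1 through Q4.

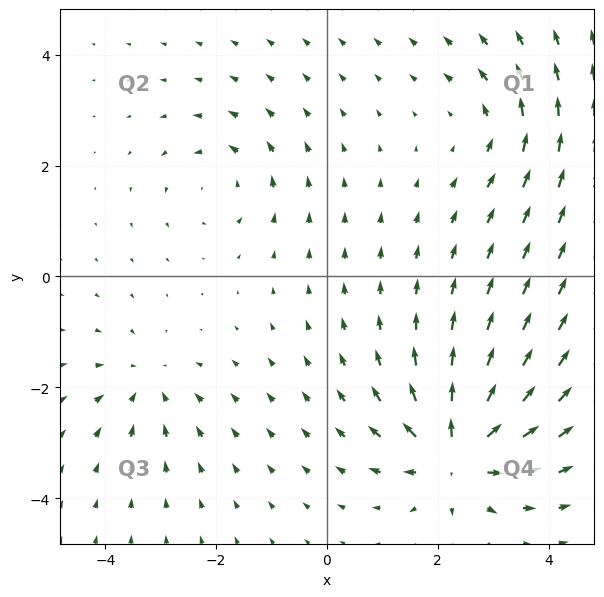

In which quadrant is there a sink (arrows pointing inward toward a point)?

Q3

The sink sits at approximately (-3.2, -1.9), which lies in quadrant Q3. The divergence there is about -3, negative as expected for a sink.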